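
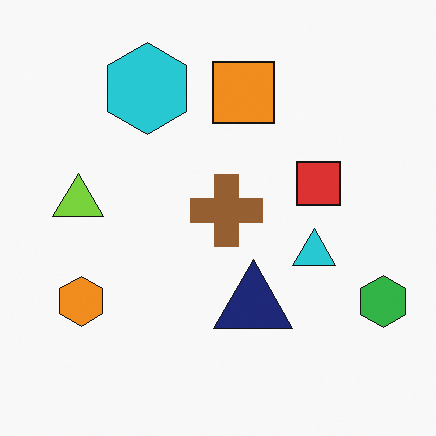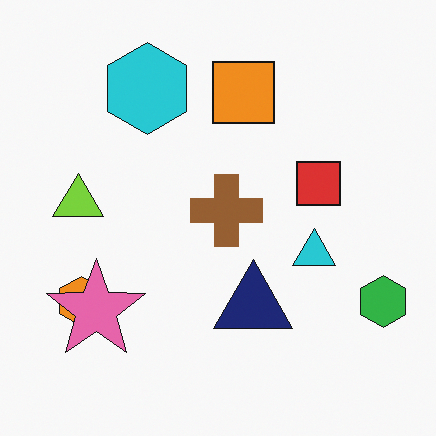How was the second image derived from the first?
Overlaid with an additional pink star.

A pink star appears in the second image that is absent from the first.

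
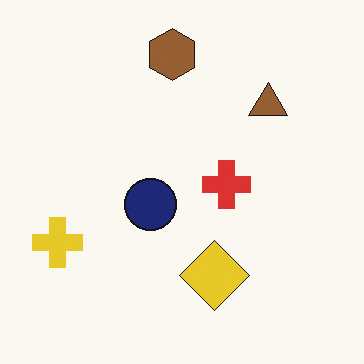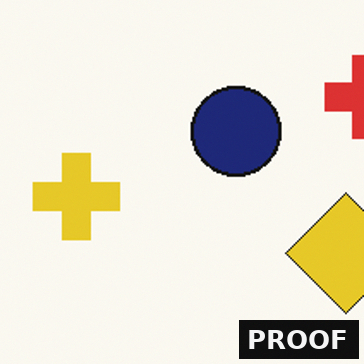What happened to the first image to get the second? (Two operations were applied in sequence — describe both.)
The second image is the first cropped tightly and scaled back up, then watermarked with the text "PROOF" in the lower-right corner.

The visible shapes are larger and the field of view is narrower; shapes near the original edges may be partly or wholly outside the frame — a crop-and-rescale. A dark label reading "PROOF" appears in the lower-right corner.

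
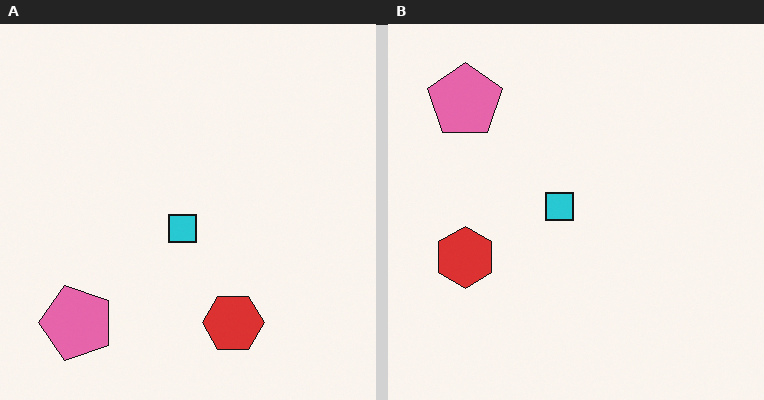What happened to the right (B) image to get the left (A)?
This is the original image rotated 90° counter-clockwise.

The pink pentagon sits in the top-left of the right (B) image and the bottom-left of the left (A) — consistent with a whole-image 90° counter-clockwise rotation.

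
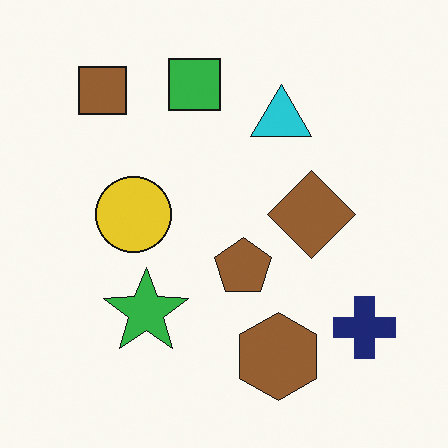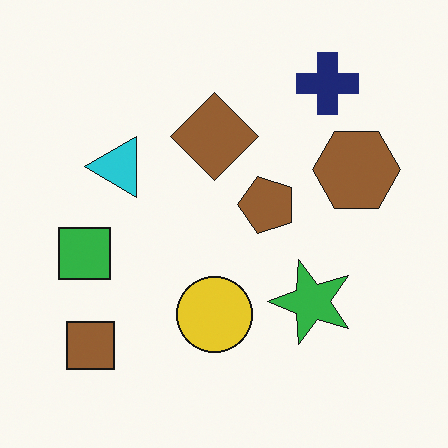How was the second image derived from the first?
The second image is the first rotated 90° counter-clockwise.

The brown square sits in the top-left of the first image and the bottom-left of the second — consistent with a whole-image 90° counter-clockwise rotation.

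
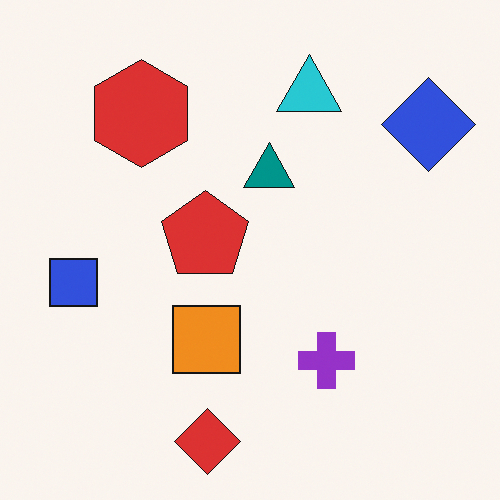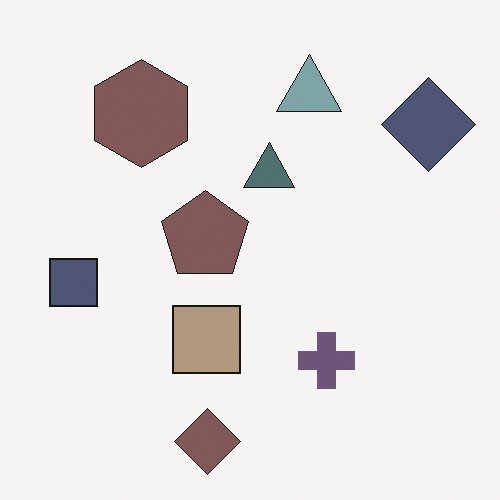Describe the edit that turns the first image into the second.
Heavily desaturated.

All colors are more muted and greyish — a global saturation change.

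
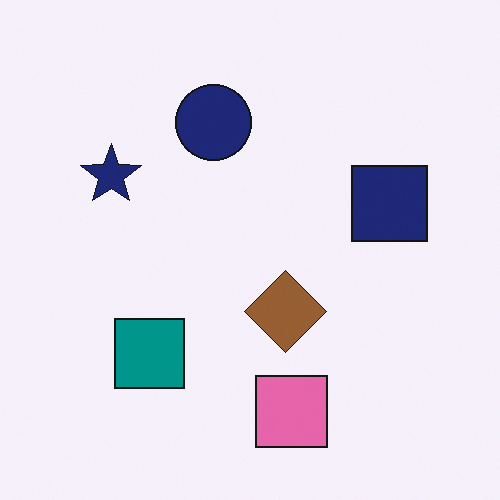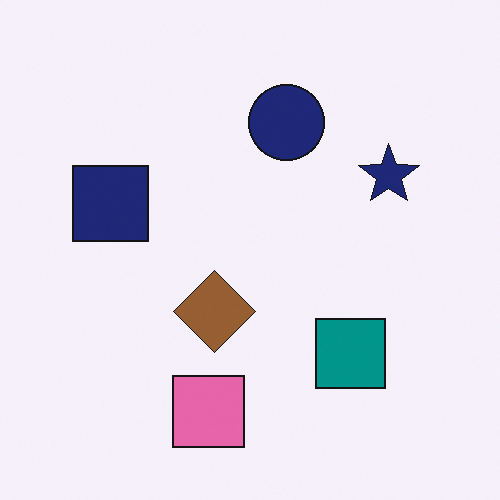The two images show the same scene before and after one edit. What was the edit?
The image was flipped horizontally (left ↔ right).

The navy square is in the right of the first image and the left of the second — shapes on opposite sides of the vertical midline have swapped in a mirror flip.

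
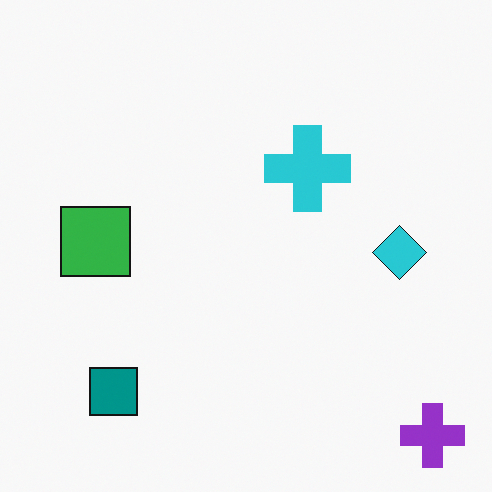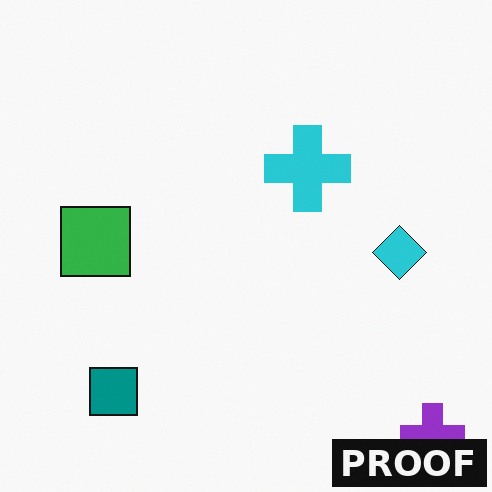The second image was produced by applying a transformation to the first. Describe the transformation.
This is the original image watermarked with the text "PROOF" in the lower-right corner.

A dark label reading "PROOF" appears in the lower-right corner.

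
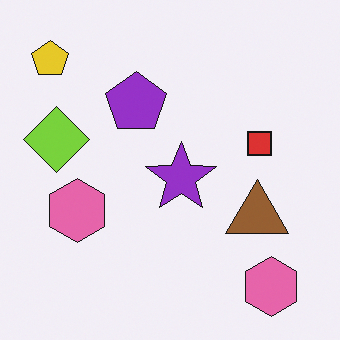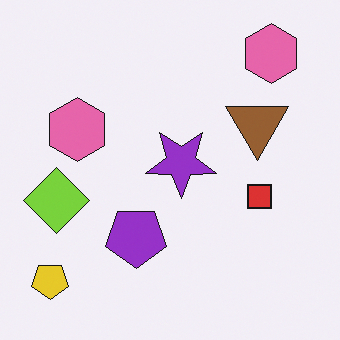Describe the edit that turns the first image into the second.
The transformation is: flipped vertically (top ↔ bottom).

The yellow pentagon is in the top-left of the first image and the bottom-left of the second — shapes on opposite sides of the horizontal midline have swapped in a mirror flip.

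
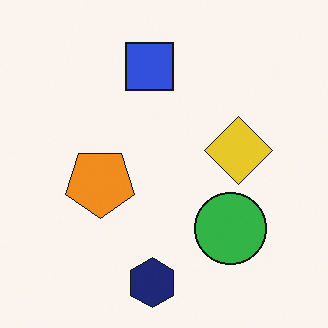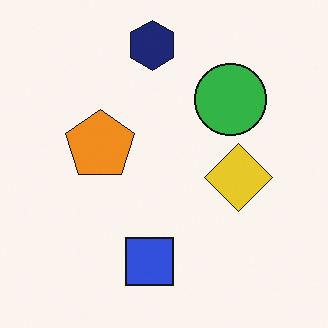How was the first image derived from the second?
Flipped vertically (top ↔ bottom).

The navy hexagon is in the top of the second image and the bottom of the first — shapes on opposite sides of the horizontal midline have swapped in a mirror flip.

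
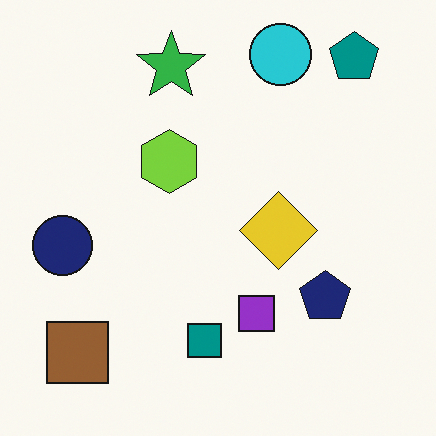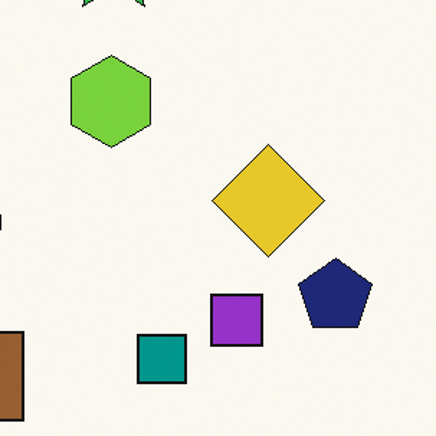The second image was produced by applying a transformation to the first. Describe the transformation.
This is the original image cropped slightly and scaled back up.

The visible shapes are larger and the field of view is narrower; shapes near the original edges may be partly or wholly outside the frame — a crop-and-rescale.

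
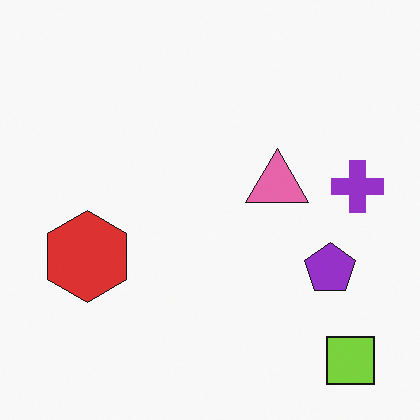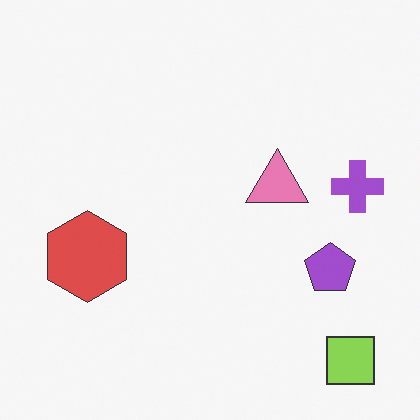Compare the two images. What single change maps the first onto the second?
This is the original image given slightly reduced contrast.

Tones are pushed toward mid-grey across the whole image — a global contrast change.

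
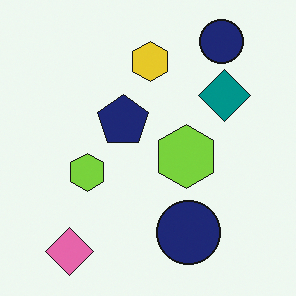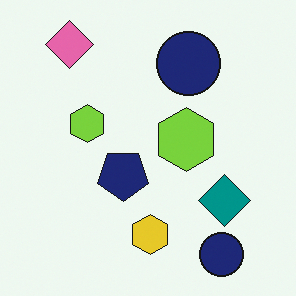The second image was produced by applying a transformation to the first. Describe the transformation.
Flipped vertically (top ↔ bottom).

The pink diamond is in the bottom-left of the first image and the top-left of the second — shapes on opposite sides of the horizontal midline have swapped in a mirror flip.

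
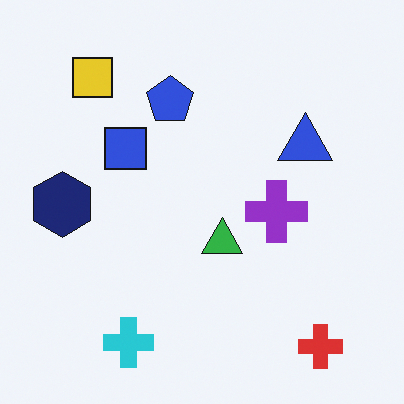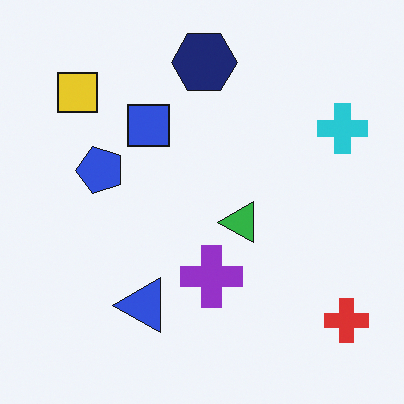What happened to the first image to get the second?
It was transposed (reflected across the top-left ↔ bottom-right diagonal).

Shapes have swapped their row and column positions — what was in the top-right is now in the bottom-left — a diagonal reflection.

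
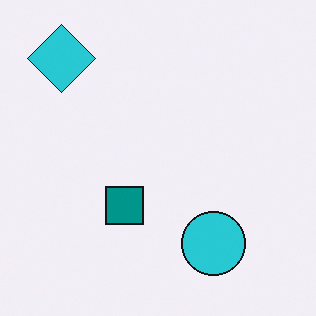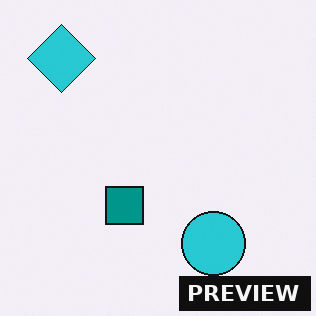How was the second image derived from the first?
The transformation is: watermarked with the text "PREVIEW" in the lower-right corner.

A dark label reading "PREVIEW" appears in the lower-right corner.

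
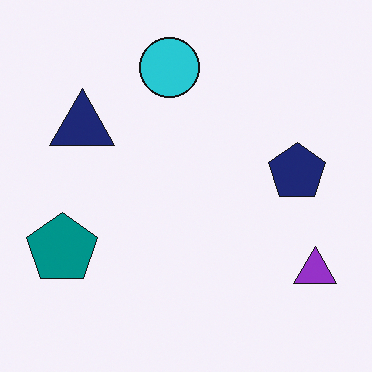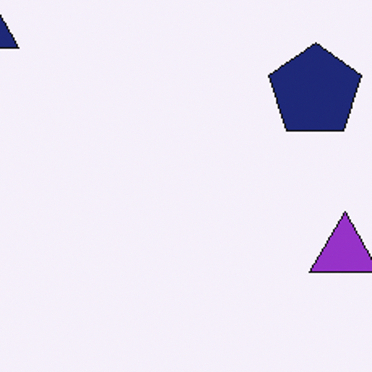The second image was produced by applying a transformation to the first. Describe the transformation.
Cropped tightly and scaled back up.

The visible shapes are larger and the field of view is narrower; shapes near the original edges may be partly or wholly outside the frame — a crop-and-rescale.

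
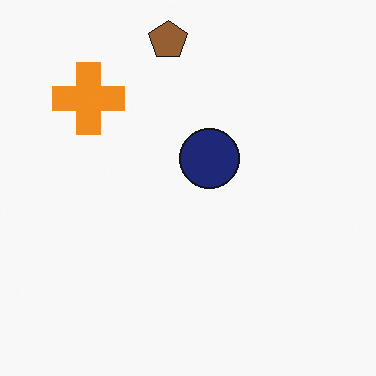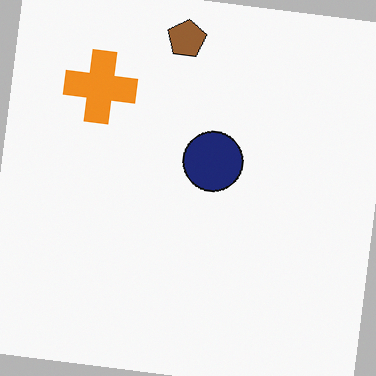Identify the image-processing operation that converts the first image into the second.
It was rotated clockwise by a slight angle.

Every shape is tilted by the same angle and the image corners show triangular fill wedges — a whole-image rotation by a non-right angle.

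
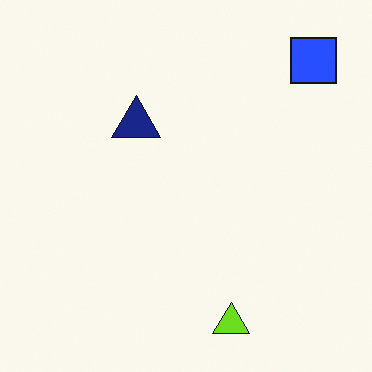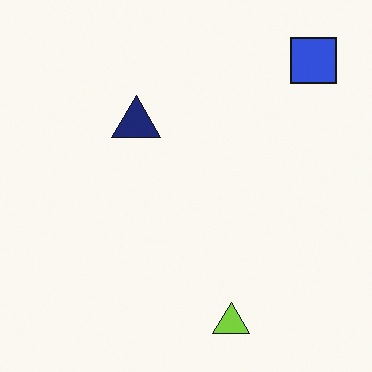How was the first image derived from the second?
It was slightly oversaturated.

All colors are more vivid — a global saturation change.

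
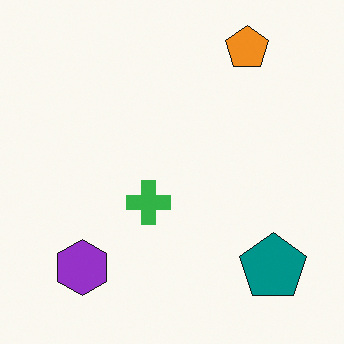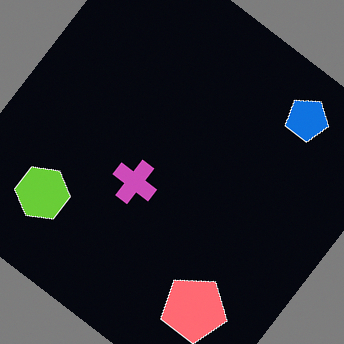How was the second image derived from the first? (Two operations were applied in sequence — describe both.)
It was rotated clockwise by a large amount — several tens of degrees, then color-inverted (negative).

Every shape is tilted by the same angle and the image corners show triangular fill wedges — a whole-image rotation by a non-right angle. The light background has become dark and every shape's color is its complement — a photographic negative.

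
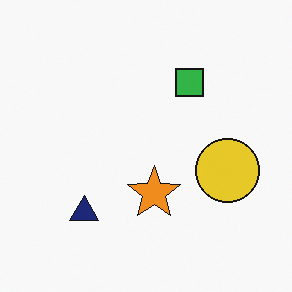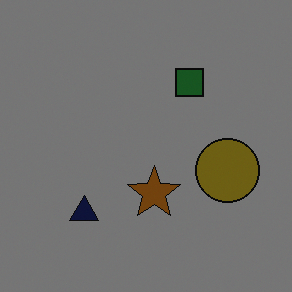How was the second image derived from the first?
This is the original image darkened a lot.

Every pixel — background and shapes alike — is uniformly darkened.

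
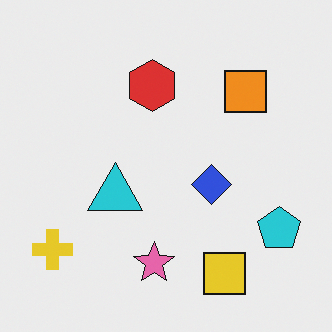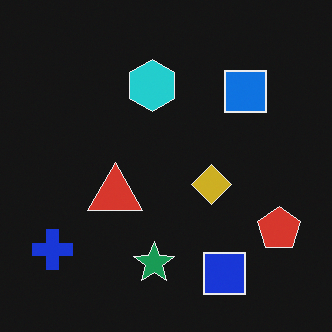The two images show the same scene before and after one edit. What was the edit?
The image was color-inverted (negative).

The light background has become dark and every shape's color is its complement — a photographic negative.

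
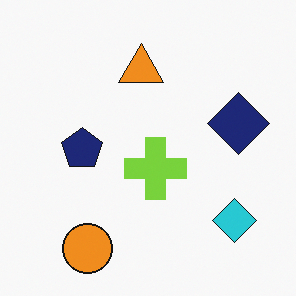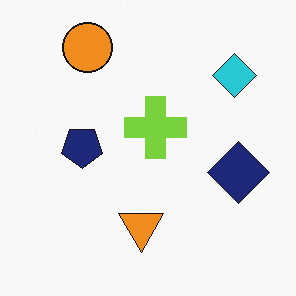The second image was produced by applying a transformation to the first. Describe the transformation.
It was flipped vertically (top ↔ bottom).

The orange circle is in the bottom-left of the first image and the top-left of the second — shapes on opposite sides of the horizontal midline have swapped in a mirror flip.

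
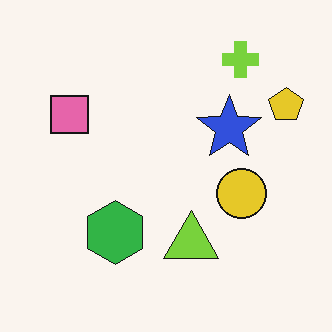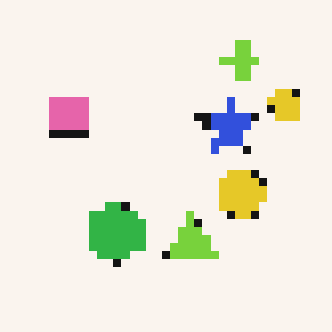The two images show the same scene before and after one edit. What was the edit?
It was moderately pixelated.

Shapes are reduced to large square blocks; fine edges and outlines are lost — a downscale-then-upscale (mosaic) effect.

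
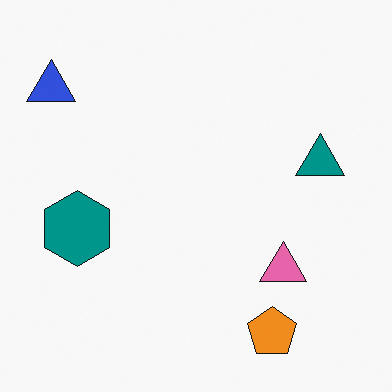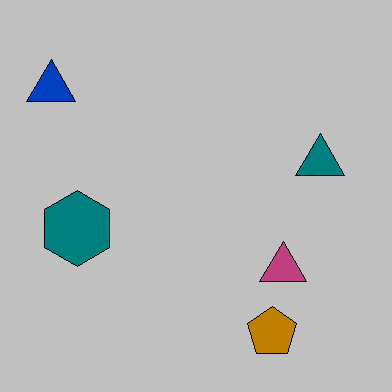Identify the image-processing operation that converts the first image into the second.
It was heavily posterized to just a handful of flat colors.

Each flat color has snapped to a coarser quantized level — most visibly, the near-white background has dropped to a flat grey.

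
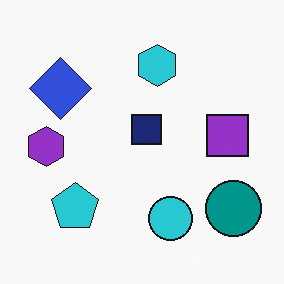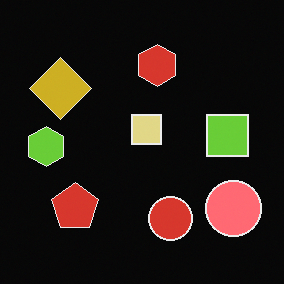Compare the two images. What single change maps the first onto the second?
Color-inverted (negative).

The light background has become dark and every shape's color is its complement — a photographic negative.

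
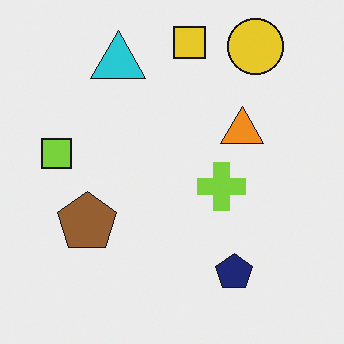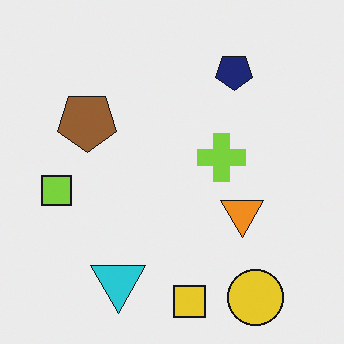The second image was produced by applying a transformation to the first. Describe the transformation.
The second image is the first flipped vertically (top ↔ bottom).

The yellow square is in the top of the first image and the bottom of the second — shapes on opposite sides of the horizontal midline have swapped in a mirror flip.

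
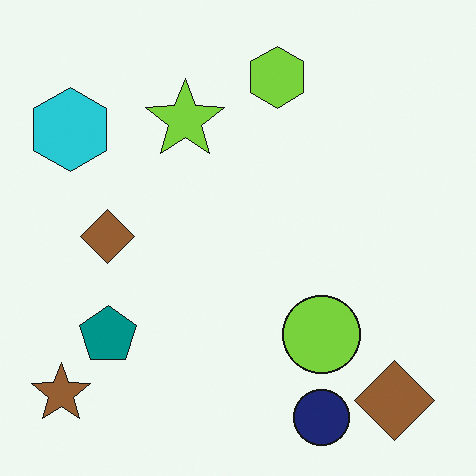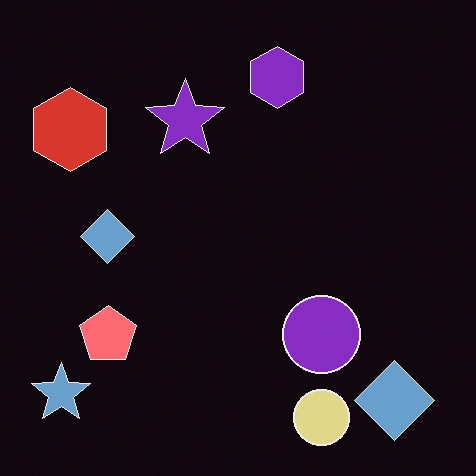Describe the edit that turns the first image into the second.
The image was color-inverted (negative).

The light background has become dark and every shape's color is its complement — a photographic negative.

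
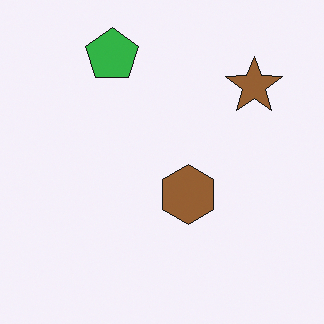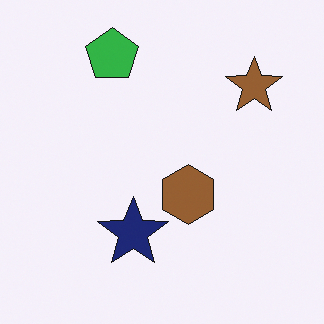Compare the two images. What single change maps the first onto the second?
The transformation is: overlaid with an additional navy star.

A navy star appears in the second image that is absent from the first.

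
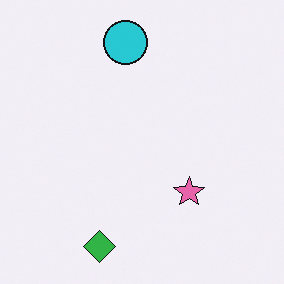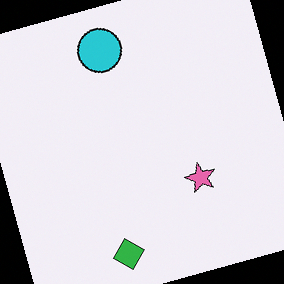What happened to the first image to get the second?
The transformation is: rotated counter-clockwise by a moderate amount.

Every shape is tilted by the same angle and the image corners show triangular fill wedges — a whole-image rotation by a non-right angle.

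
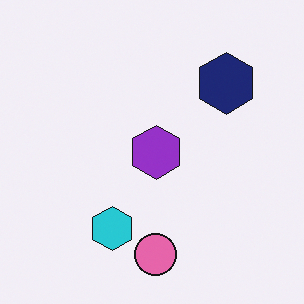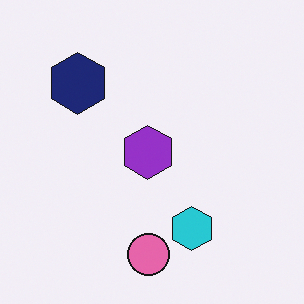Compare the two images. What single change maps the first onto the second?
The image was flipped horizontally (left ↔ right).

The navy hexagon is in the top-right of the first image and the top-left of the second — shapes on opposite sides of the vertical midline have swapped in a mirror flip.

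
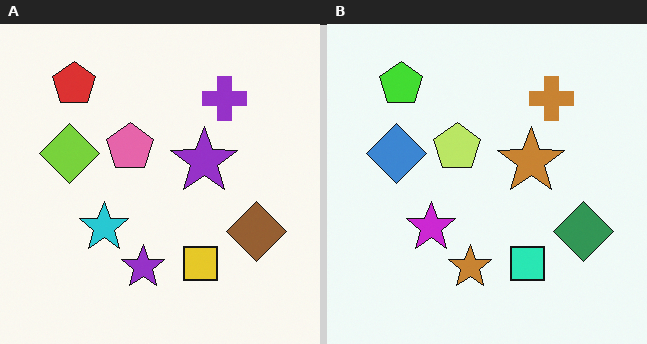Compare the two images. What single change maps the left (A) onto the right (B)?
This is the original image hue-shifted noticeably.

Every shape's color has rotated by the same amount around the hue wheel — a uniform hue shift.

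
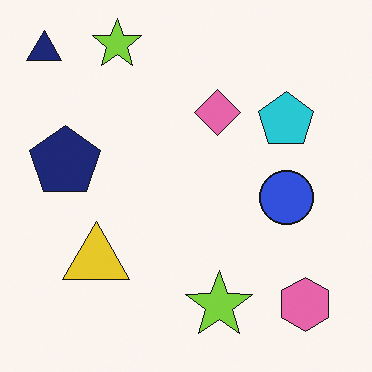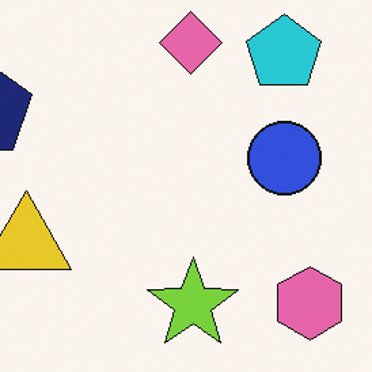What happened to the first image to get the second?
It was cropped to a modestly smaller region and rescaled.

The visible shapes are larger and the field of view is narrower; shapes near the original edges may be partly or wholly outside the frame — a crop-and-rescale.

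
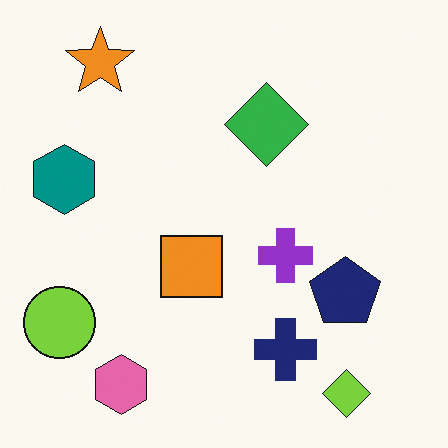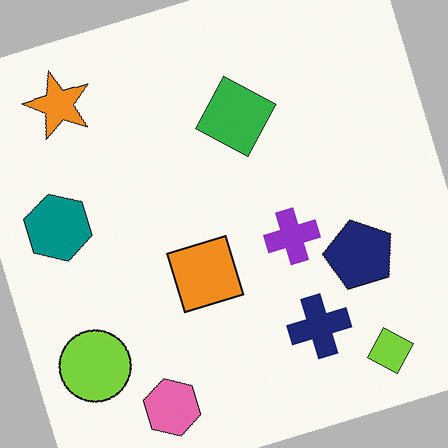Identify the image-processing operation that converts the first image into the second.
The image was rotated counter-clockwise by a clearly visible amount.

Every shape is tilted by the same angle and the image corners show triangular fill wedges — a whole-image rotation by a non-right angle.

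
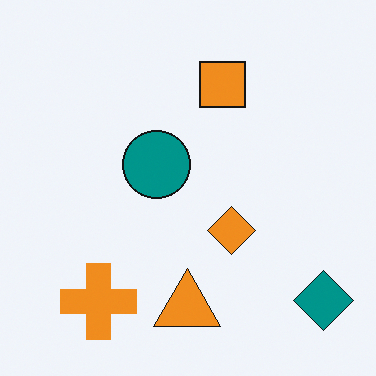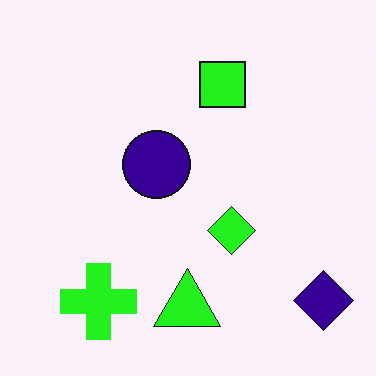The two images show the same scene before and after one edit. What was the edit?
The second image is the first hue-shifted noticeably.

Every shape's color has rotated by the same amount around the hue wheel — a uniform hue shift.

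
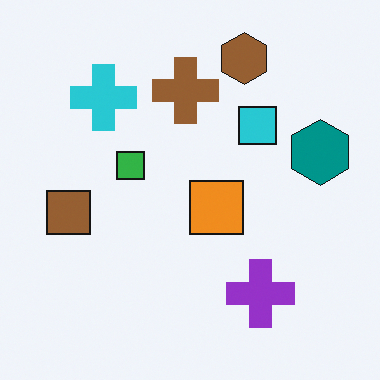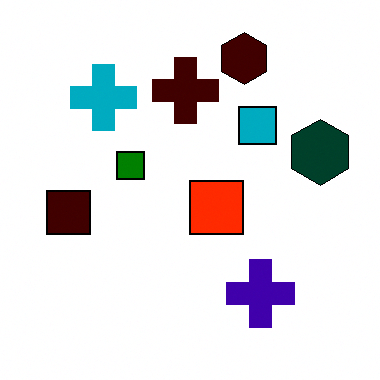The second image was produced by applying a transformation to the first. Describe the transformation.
The image was boosted in contrast.

Tones are pushed away from mid-grey across the whole image — a global contrast change.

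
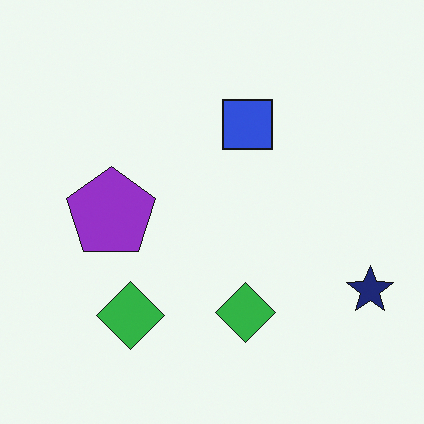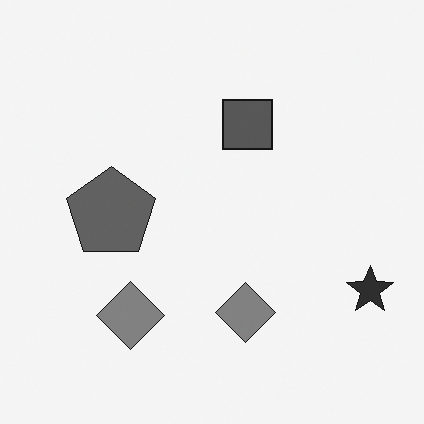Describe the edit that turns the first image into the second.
The image was converted to grayscale.

All color is removed — every shape is now a shade of grey.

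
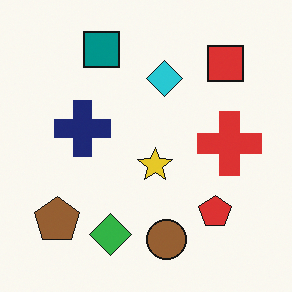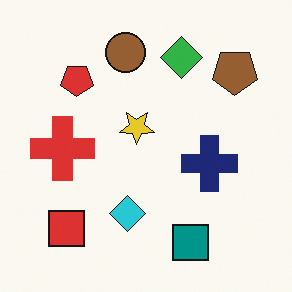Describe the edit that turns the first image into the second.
It was rotated 180°.

The brown pentagon sits in the bottom-left of the first image and the top-right of the second — consistent with a whole-image 180° rotation.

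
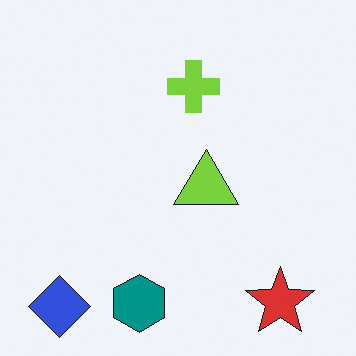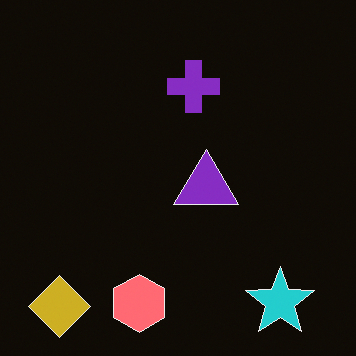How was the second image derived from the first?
The image was color-inverted (negative).

The light background has become dark and every shape's color is its complement — a photographic negative.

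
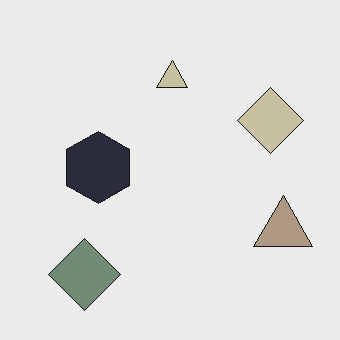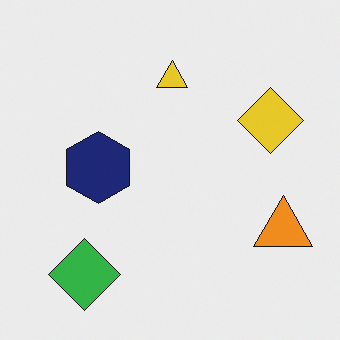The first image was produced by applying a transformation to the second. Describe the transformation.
The image was made much more muted (saturation change).

All colors are more muted and greyish — a global saturation change.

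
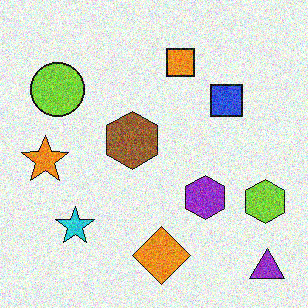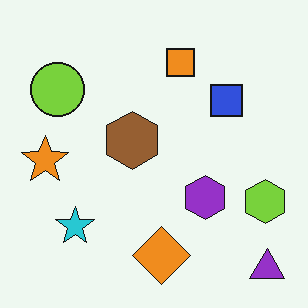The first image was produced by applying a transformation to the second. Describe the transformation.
Degraded with strong gaussian noise.

Random speckle covers the whole image, including the flat background.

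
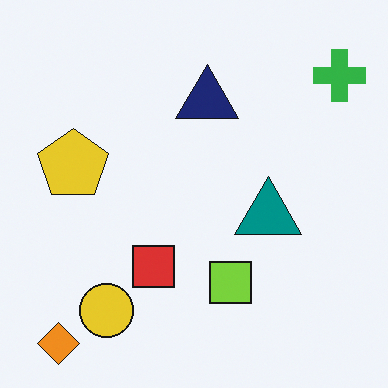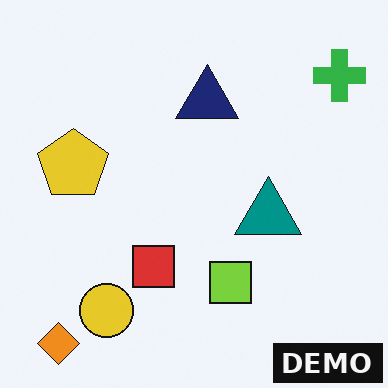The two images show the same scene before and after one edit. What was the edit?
The second image is the first watermarked with the text "DEMO" in the lower-right corner.

A dark label reading "DEMO" appears in the lower-right corner.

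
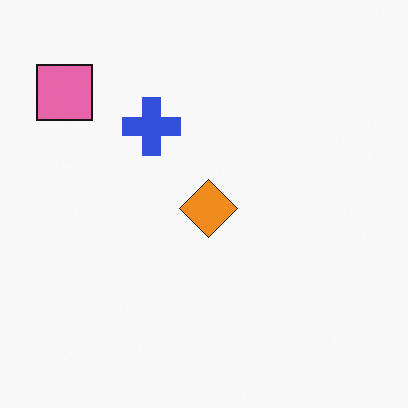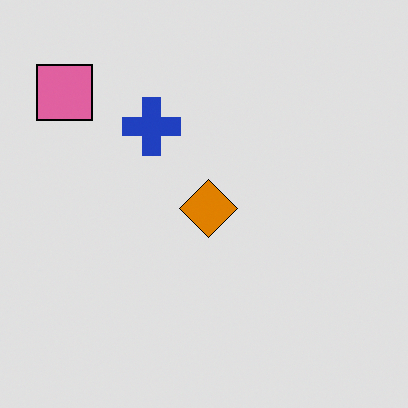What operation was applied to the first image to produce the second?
Posterized to a reduced palette.

Each flat color has snapped to a coarser quantized level — most visibly, the near-white background has dropped to a flat grey.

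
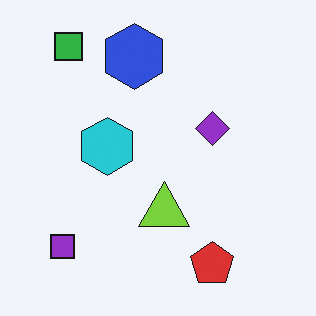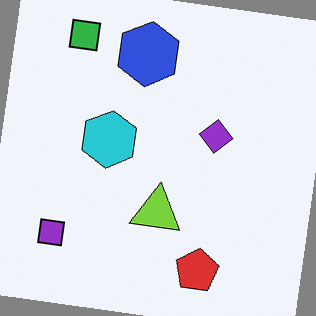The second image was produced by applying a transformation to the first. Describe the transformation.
This is the original image rotated clockwise by a few degrees.

Every shape is tilted by the same angle and the image corners show triangular fill wedges — a whole-image rotation by a non-right angle.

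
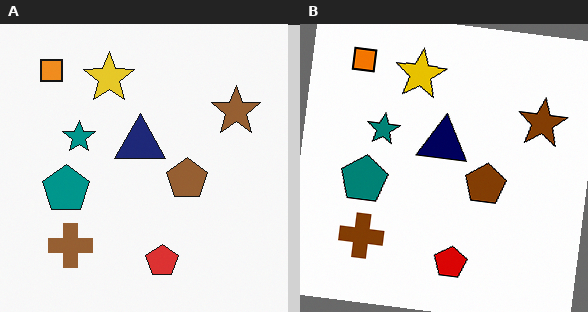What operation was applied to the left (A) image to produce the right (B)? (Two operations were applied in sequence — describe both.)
The right (B) image is the left (A) rotated clockwise by a few degrees, then given slightly increased contrast.

Every shape is tilted by the same angle and the image corners show triangular fill wedges — a whole-image rotation by a non-right angle. Tones are pushed away from mid-grey across the whole image — a global contrast change.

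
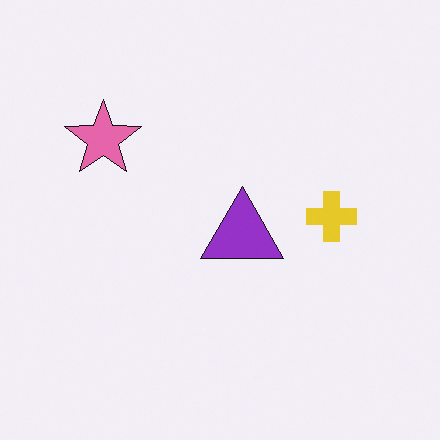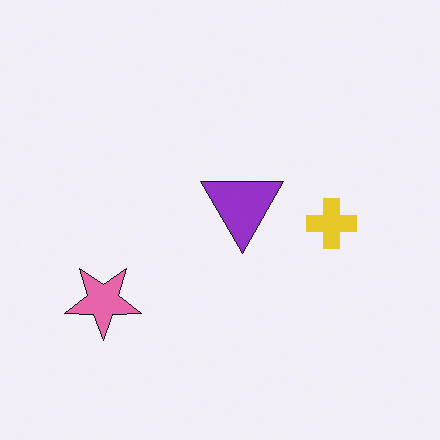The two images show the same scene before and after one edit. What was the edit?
The second image is the first flipped vertically (top ↔ bottom).

The pink star is in the top-left of the first image and the bottom-left of the second — shapes on opposite sides of the horizontal midline have swapped in a mirror flip.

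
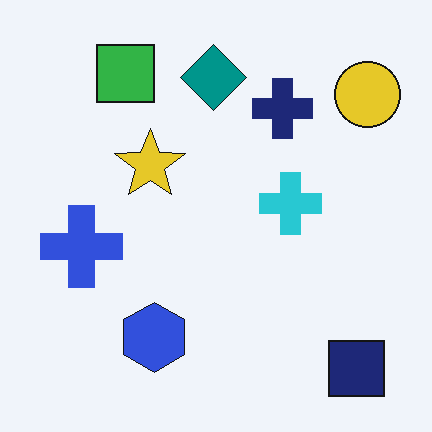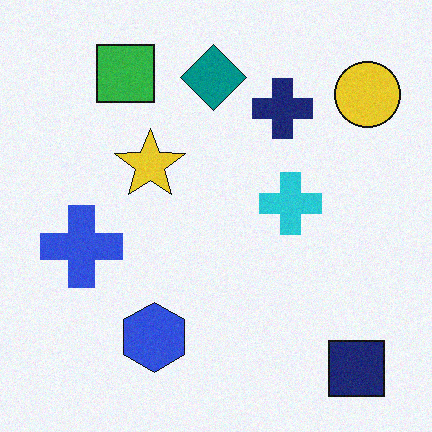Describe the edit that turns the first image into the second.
Degraded with a light layer of grain.

Random speckle covers the whole image, including the flat background.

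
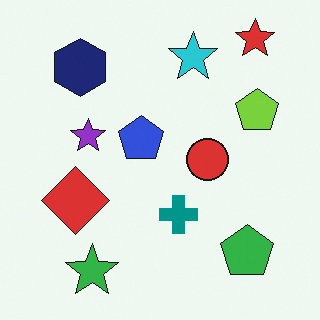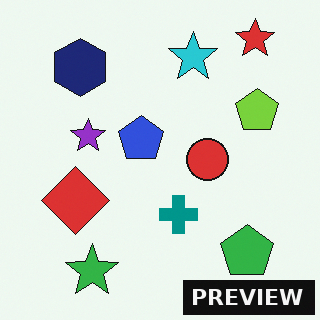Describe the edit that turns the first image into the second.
The second image is the first watermarked with the text "PREVIEW" in the lower-right corner.

A dark label reading "PREVIEW" appears in the lower-right corner.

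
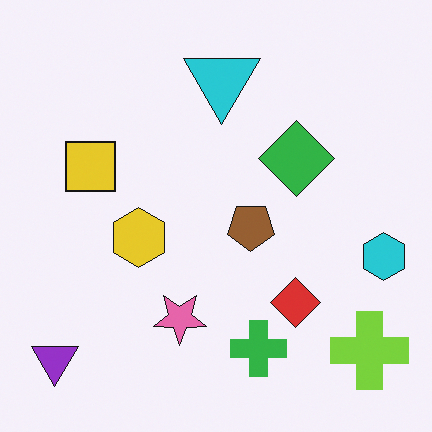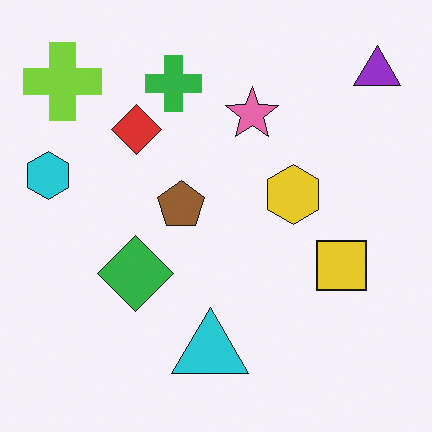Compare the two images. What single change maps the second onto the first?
The transformation is: rotated 180°.

The purple triangle sits in the top-right of the second image and the bottom-left of the first — consistent with a whole-image 180° rotation.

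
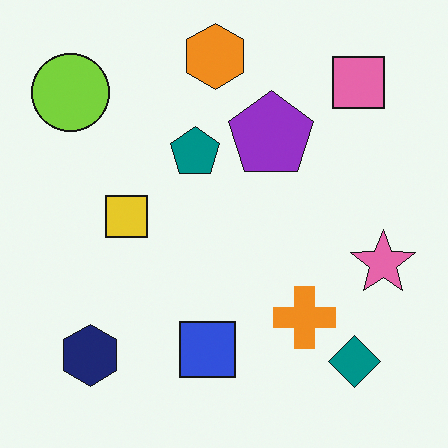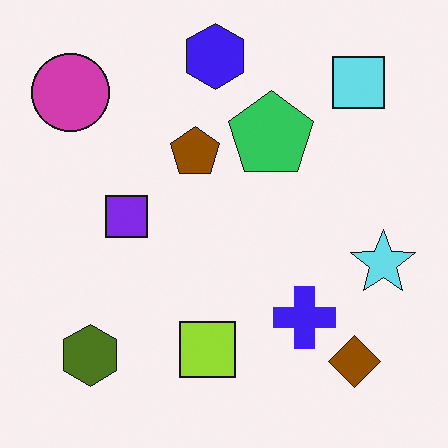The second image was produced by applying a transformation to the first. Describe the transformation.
The image was hue-shifted by a large amount.

Every shape's color has rotated by the same amount around the hue wheel — a uniform hue shift.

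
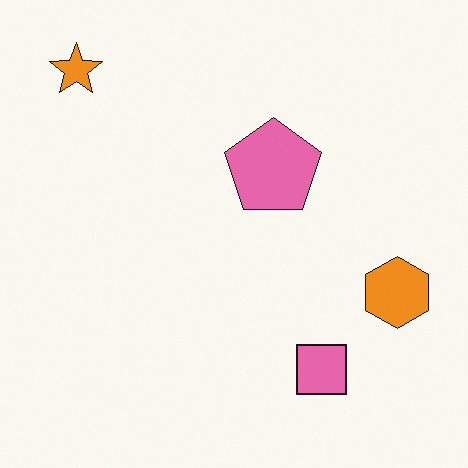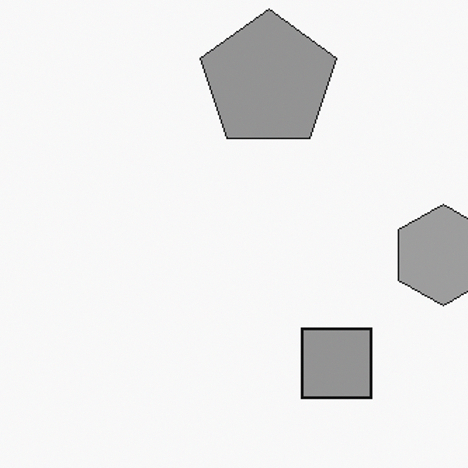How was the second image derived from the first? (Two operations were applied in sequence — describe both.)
Converted to grayscale, then cropped to a modestly smaller region and rescaled.

All color is removed — every shape is now a shade of grey. The visible shapes are larger and the field of view is narrower; shapes near the original edges may be partly or wholly outside the frame — a crop-and-rescale.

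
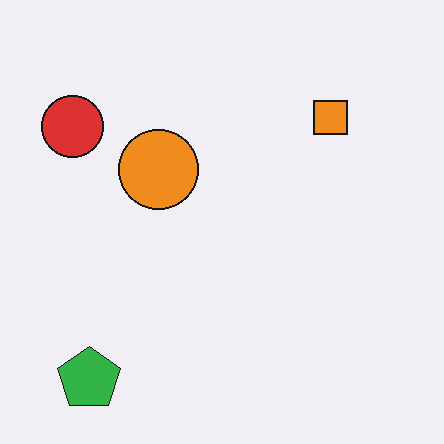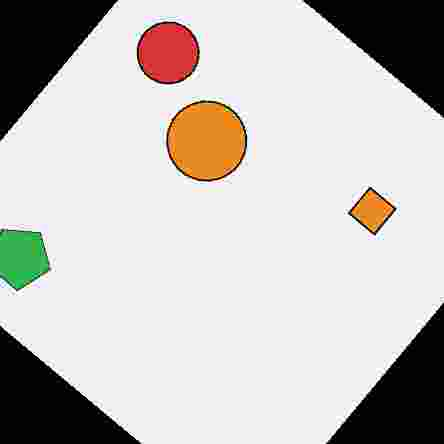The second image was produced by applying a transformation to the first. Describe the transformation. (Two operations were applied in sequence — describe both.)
Rotated clockwise by a large amount — several tens of degrees, then degraded with heavy JPEG compression.

Every shape is tilted by the same angle and the image corners show triangular fill wedges — a whole-image rotation by a non-right angle. Blocky 8×8 compression artifacts appear around shape edges and the flat background shows ringing — characteristic JPEG degradation.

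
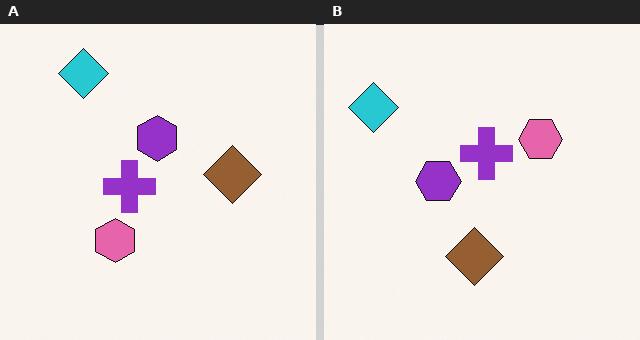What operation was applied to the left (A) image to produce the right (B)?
The right (B) image is the left (A) transposed (reflected across the top-left ↔ bottom-right diagonal).

Shapes have swapped their row and column positions — what was in the top-right is now in the bottom-left — a diagonal reflection.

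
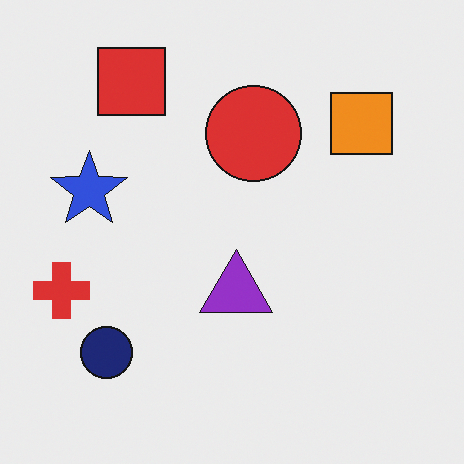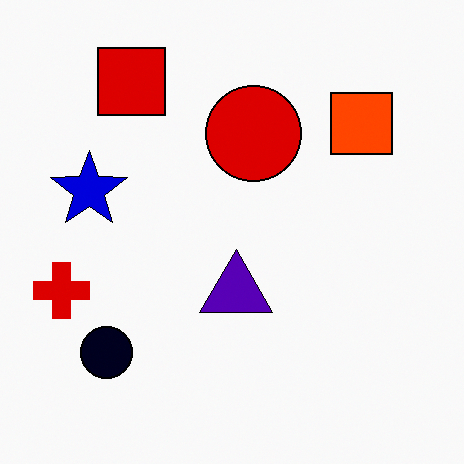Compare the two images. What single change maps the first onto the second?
Given much higher contrast.

Tones are pushed away from mid-grey across the whole image — a global contrast change.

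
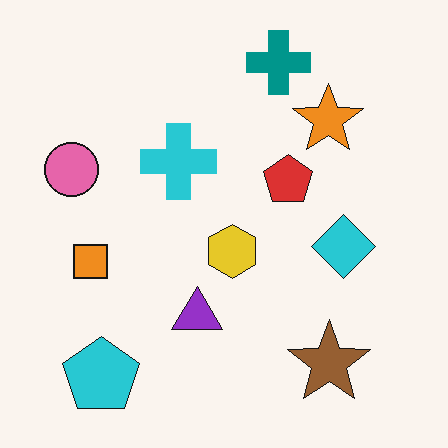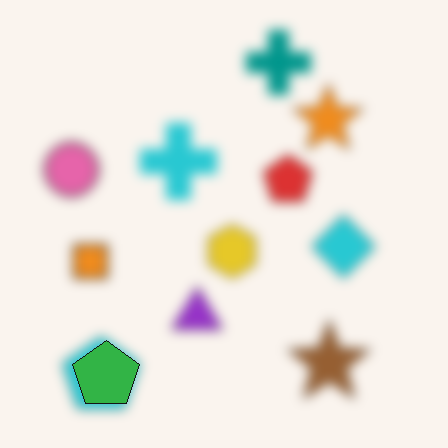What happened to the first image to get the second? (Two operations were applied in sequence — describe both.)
Strongly gaussian-blurred, then overlaid with an additional green pentagon.

Shape edges and outlines are uniformly softened across the whole image. A green pentagon appears in the second image that is absent from the first.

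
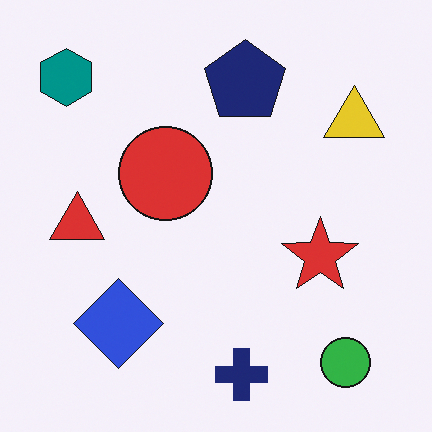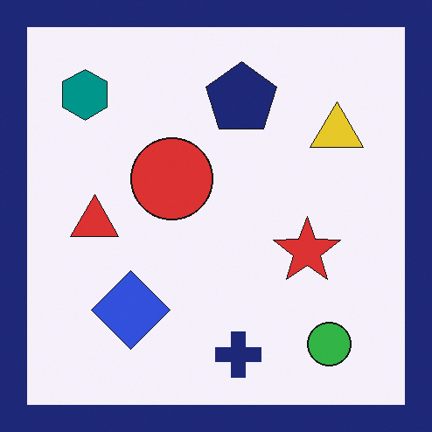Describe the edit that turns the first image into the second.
Framed with a navy border.

A solid navy frame runs around the edge of the second image, with the content slightly shrunk inside it.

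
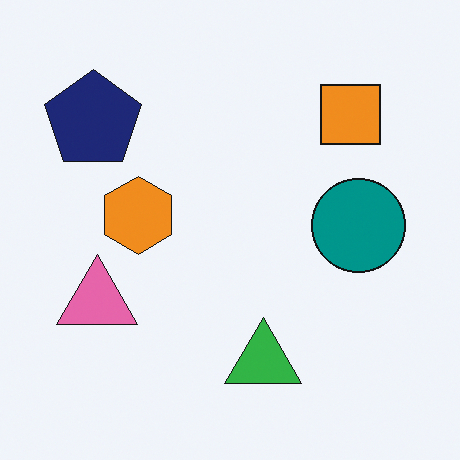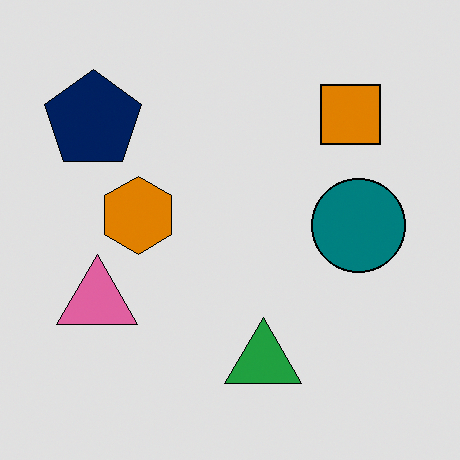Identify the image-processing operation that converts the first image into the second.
The image was posterized to a reduced palette.

Each flat color has snapped to a coarser quantized level — most visibly, the near-white background has dropped to a flat grey.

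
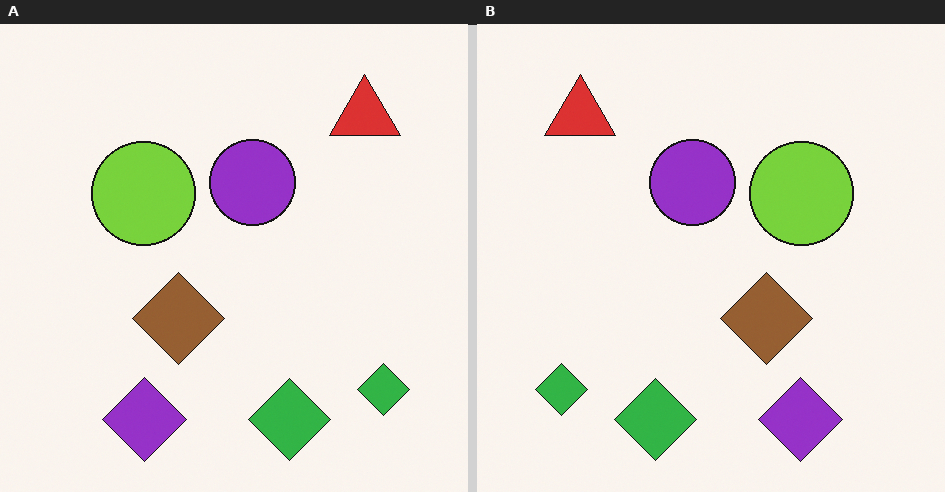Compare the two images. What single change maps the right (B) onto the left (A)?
This is the original image flipped horizontally (left ↔ right).

The red triangle is in the top-left of the right (B) image and the top-right of the left (A) — shapes on opposite sides of the vertical midline have swapped in a mirror flip.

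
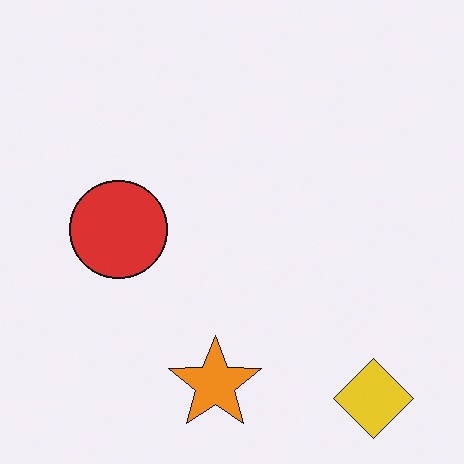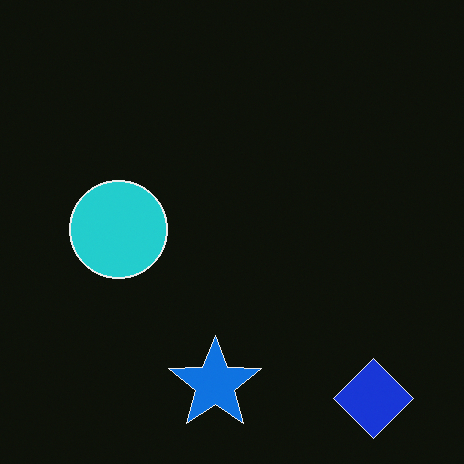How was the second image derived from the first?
It was color-inverted (negative).

The light background has become dark and every shape's color is its complement — a photographic negative.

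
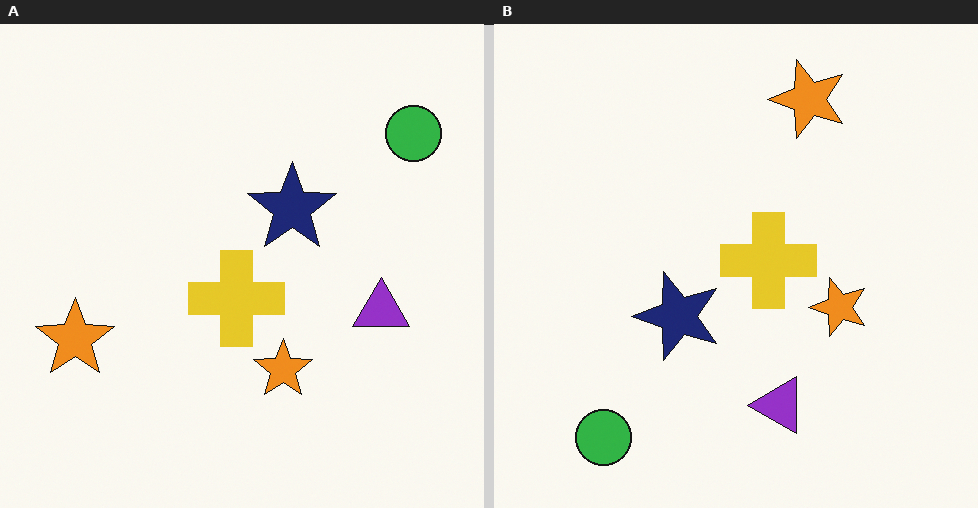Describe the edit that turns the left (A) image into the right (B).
The right (B) image is the left (A) transposed (reflected across the top-left ↔ bottom-right diagonal).

Shapes have swapped their row and column positions — what was in the top-right is now in the bottom-left — a diagonal reflection.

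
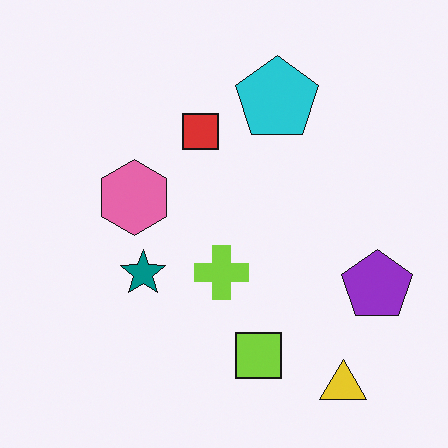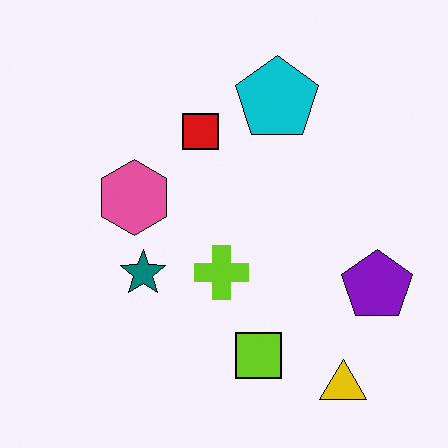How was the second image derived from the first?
Given slightly increased contrast.

Tones are pushed away from mid-grey across the whole image — a global contrast change.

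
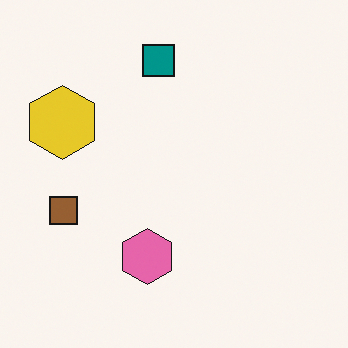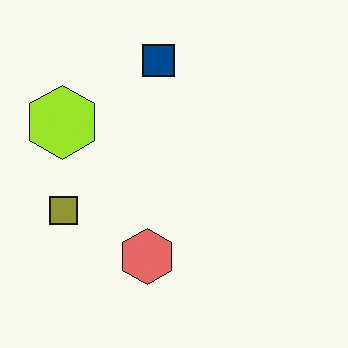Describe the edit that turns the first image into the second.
The image was hue-shifted by a small amount.

Every shape's color has rotated by the same amount around the hue wheel — a uniform hue shift.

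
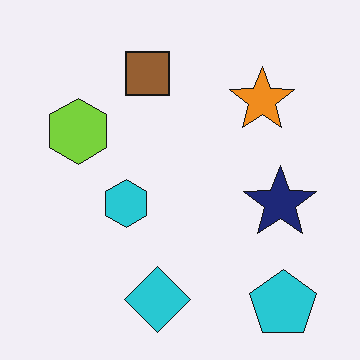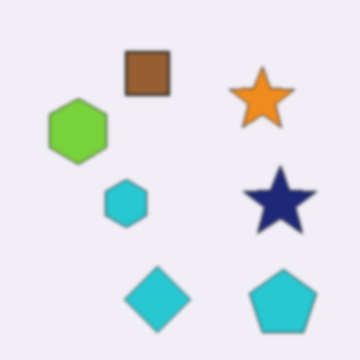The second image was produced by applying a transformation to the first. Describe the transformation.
This is the original image lightly blurred.

Shape edges and outlines are uniformly softened across the whole image.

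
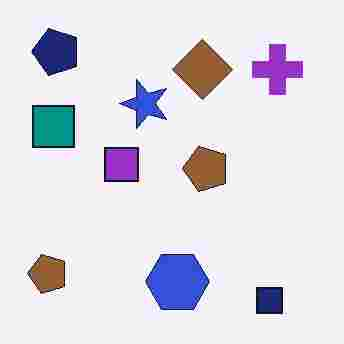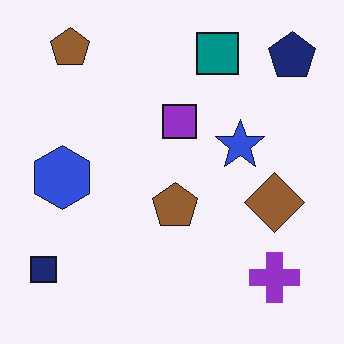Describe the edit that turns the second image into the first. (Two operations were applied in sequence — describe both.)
It was rotated 90° counter-clockwise, then degraded with heavy JPEG compression.

The navy pentagon sits in the top-right of the second image and the top-left of the first — consistent with a whole-image 90° counter-clockwise rotation. Blocky 8×8 compression artifacts appear around shape edges and the flat background shows ringing — characteristic JPEG degradation.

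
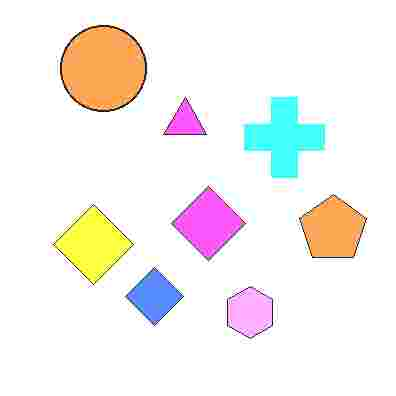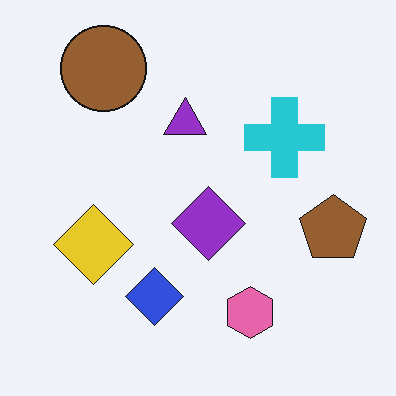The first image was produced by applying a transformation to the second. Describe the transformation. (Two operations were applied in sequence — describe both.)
The transformation is: brightened a lot, then degraded with heavy JPEG compression.

Every pixel — background and shapes alike — is uniformly brightened. Blocky 8×8 compression artifacts appear around shape edges and the flat background shows ringing — characteristic JPEG degradation.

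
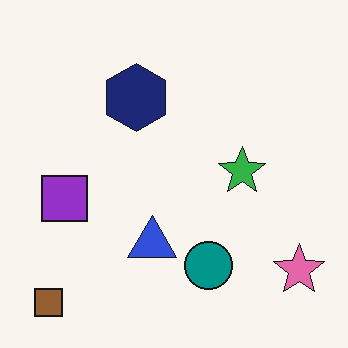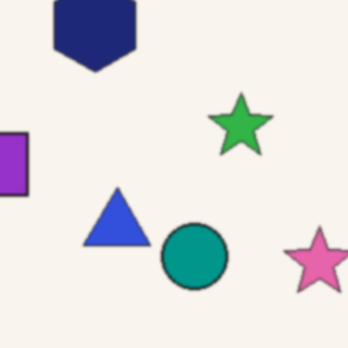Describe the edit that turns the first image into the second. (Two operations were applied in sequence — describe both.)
The image was slightly softened, then cropped slightly and scaled back up.

Shape edges and outlines are uniformly softened across the whole image. The visible shapes are larger and the field of view is narrower; shapes near the original edges may be partly or wholly outside the frame — a crop-and-rescale.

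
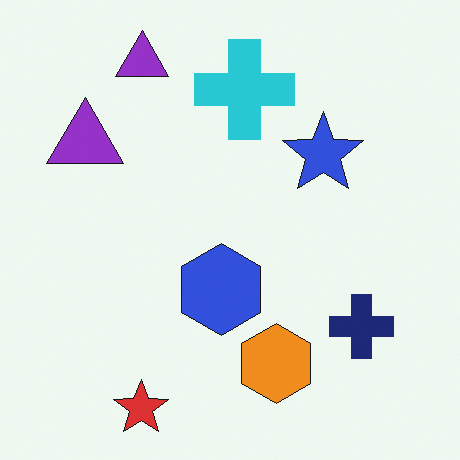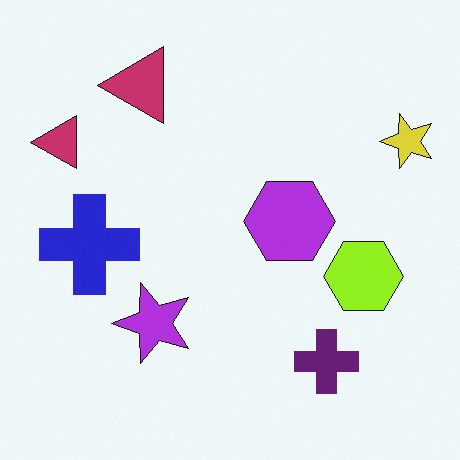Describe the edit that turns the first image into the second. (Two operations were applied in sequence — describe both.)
Hue-shifted by a small amount, then transposed (reflected across the top-left ↔ bottom-right diagonal).

Every shape's color has rotated by the same amount around the hue wheel — a uniform hue shift. Shapes have swapped their row and column positions — what was in the top-right is now in the bottom-left — a diagonal reflection.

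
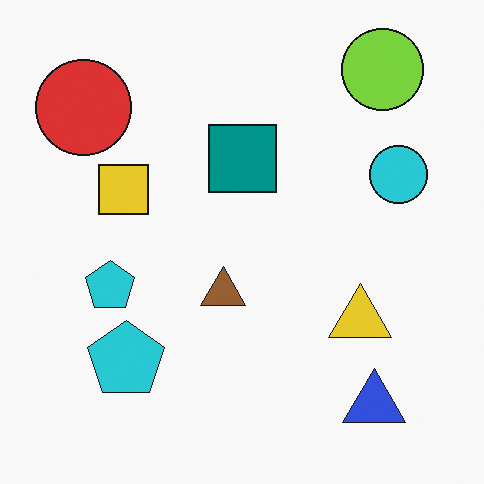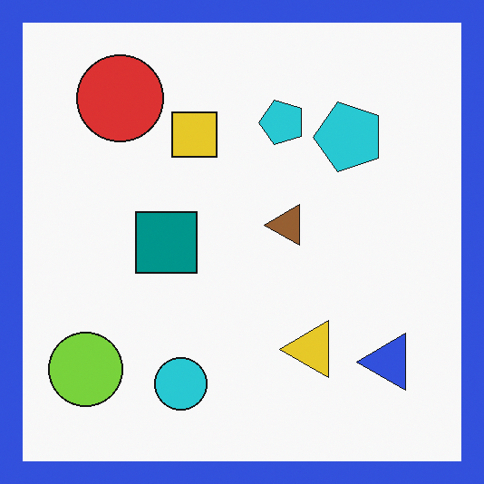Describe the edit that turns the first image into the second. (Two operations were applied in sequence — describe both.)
The transformation is: transposed (reflected across the top-left ↔ bottom-right diagonal), then framed with a blue border.

Shapes have swapped their row and column positions — what was in the top-right is now in the bottom-left — a diagonal reflection. A solid blue frame runs around the edge of the second image, with the content slightly shrunk inside it.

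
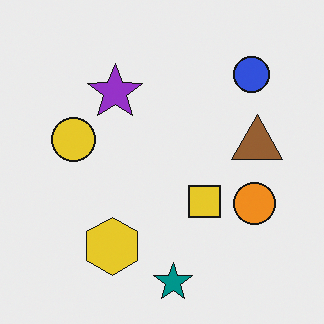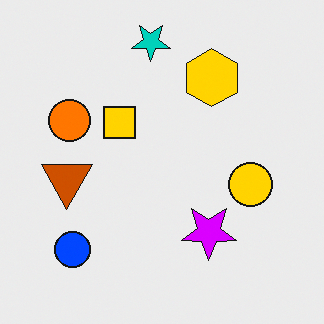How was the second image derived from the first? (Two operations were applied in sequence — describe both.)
Rotated 180°, then made much more vivid (saturation change).

The blue circle sits in the top-right of the first image and the bottom-left of the second — consistent with a whole-image 180° rotation. All colors are more vivid — a global saturation change.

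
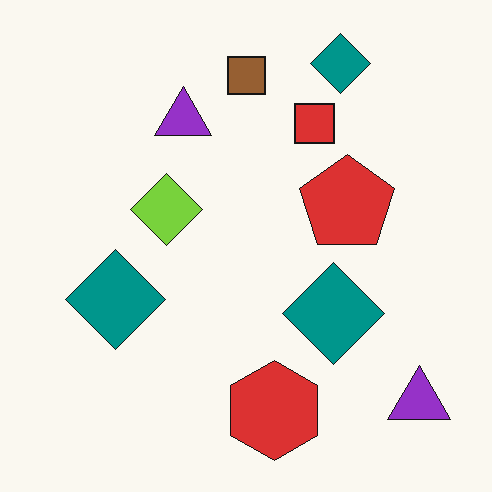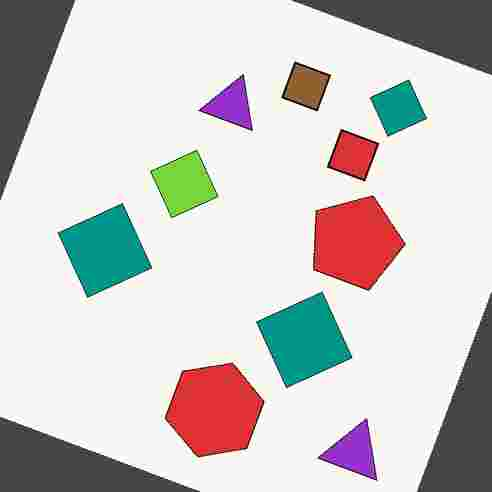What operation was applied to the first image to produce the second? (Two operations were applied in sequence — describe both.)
Rotated clockwise by a moderate amount, then degraded with heavy JPEG compression.

Every shape is tilted by the same angle and the image corners show triangular fill wedges — a whole-image rotation by a non-right angle. Blocky 8×8 compression artifacts appear around shape edges and the flat background shows ringing — characteristic JPEG degradation.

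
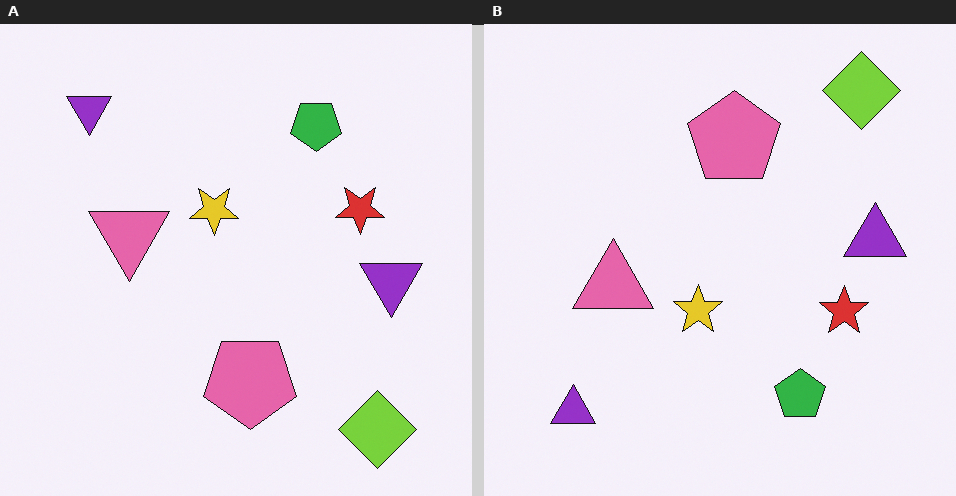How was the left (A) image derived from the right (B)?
The image was flipped vertically (top ↔ bottom).

The lime diamond is in the top-right of the right (B) image and the bottom-right of the left (A) — shapes on opposite sides of the horizontal midline have swapped in a mirror flip.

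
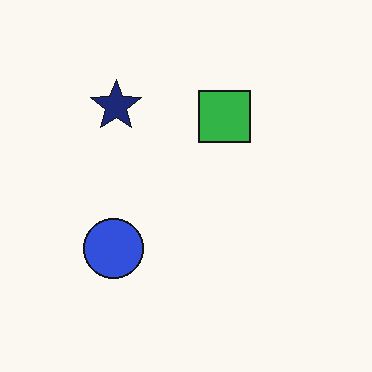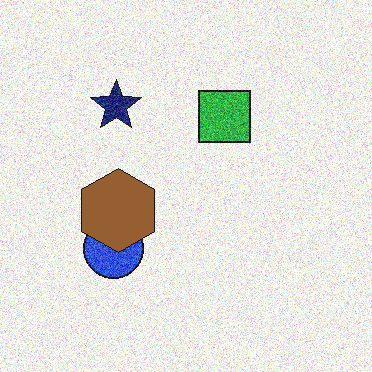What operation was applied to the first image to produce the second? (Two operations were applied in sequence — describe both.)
The second image is the first degraded with a thick layer of grain, then overlaid with an additional brown hexagon.

Random speckle covers the whole image, including the flat background. A brown hexagon appears in the second image that is absent from the first.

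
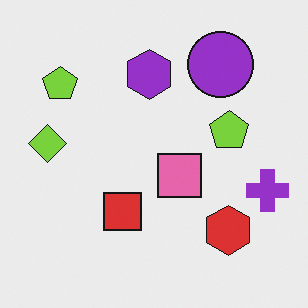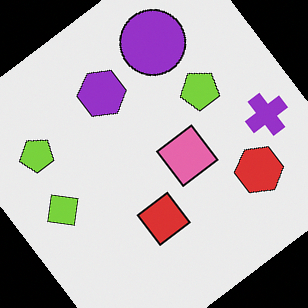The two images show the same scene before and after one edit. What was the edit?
The transformation is: rotated counter-clockwise by a large amount — several tens of degrees.

Every shape is tilted by the same angle and the image corners show triangular fill wedges — a whole-image rotation by a non-right angle.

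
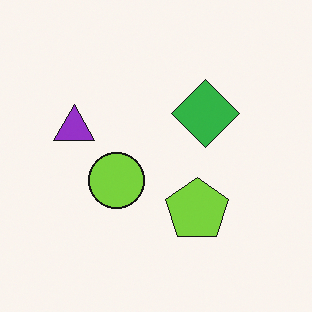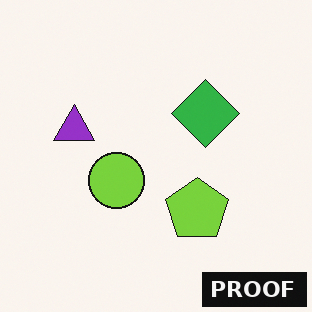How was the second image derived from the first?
The transformation is: watermarked with the text "PROOF" in the lower-right corner.

A dark label reading "PROOF" appears in the lower-right corner.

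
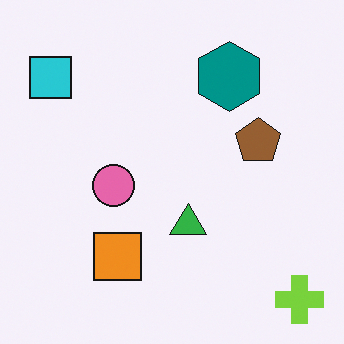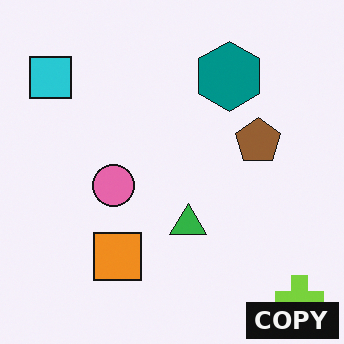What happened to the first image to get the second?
This is the original image watermarked with the text "COPY" in the lower-right corner.

A dark label reading "COPY" appears in the lower-right corner.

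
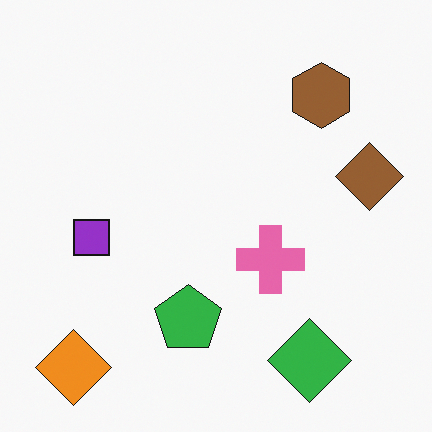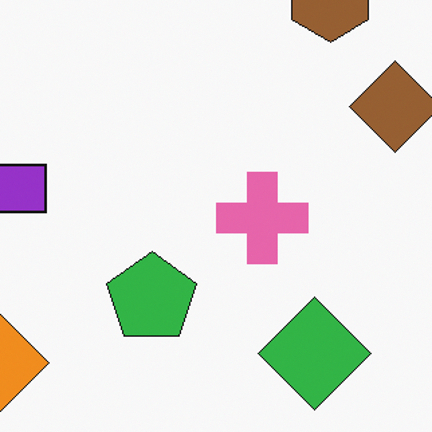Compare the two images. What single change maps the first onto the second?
Cropped slightly and scaled back up.

The visible shapes are larger and the field of view is narrower; shapes near the original edges may be partly or wholly outside the frame — a crop-and-rescale.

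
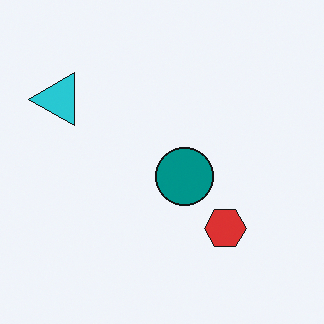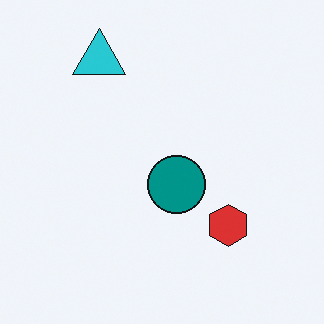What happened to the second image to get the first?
The image was transposed (reflected across the top-left ↔ bottom-right diagonal).

Shapes have swapped their row and column positions — what was in the top-right is now in the bottom-left — a diagonal reflection.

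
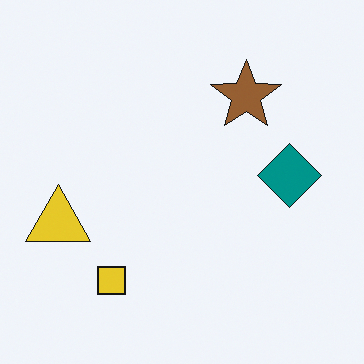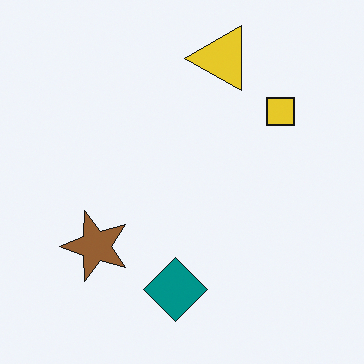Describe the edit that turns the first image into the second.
The second image is the first transposed (reflected across the top-left ↔ bottom-right diagonal).

Shapes have swapped their row and column positions — what was in the top-right is now in the bottom-left — a diagonal reflection.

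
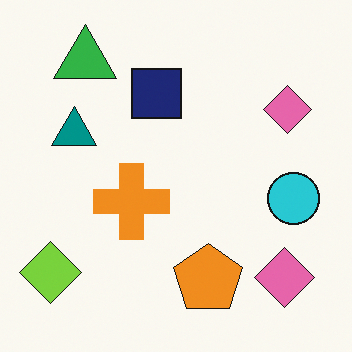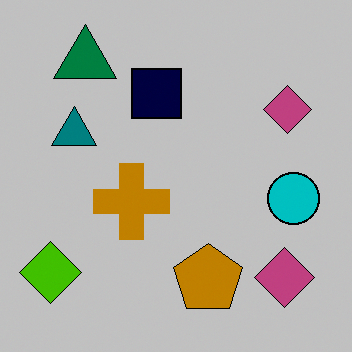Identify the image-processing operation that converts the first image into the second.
The second image is the first aggressively posterized.

Each flat color has snapped to a coarser quantized level — most visibly, the near-white background has dropped to a flat grey.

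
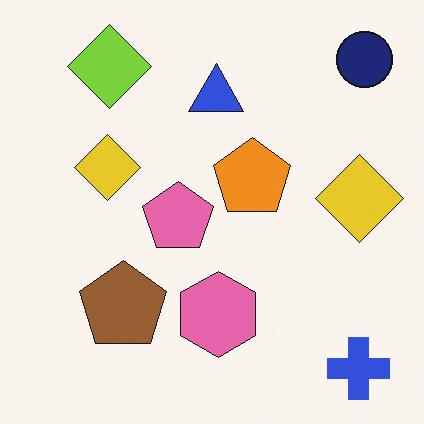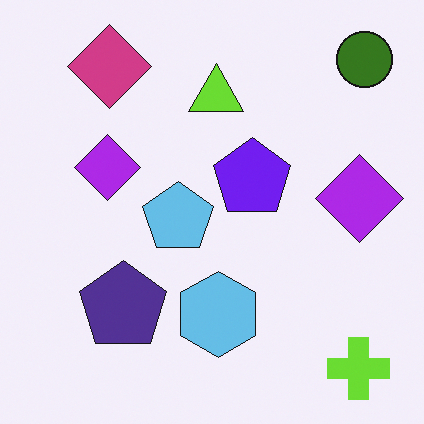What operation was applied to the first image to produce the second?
The transformation is: hue-shifted by a large amount.

Every shape's color has rotated by the same amount around the hue wheel — a uniform hue shift.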